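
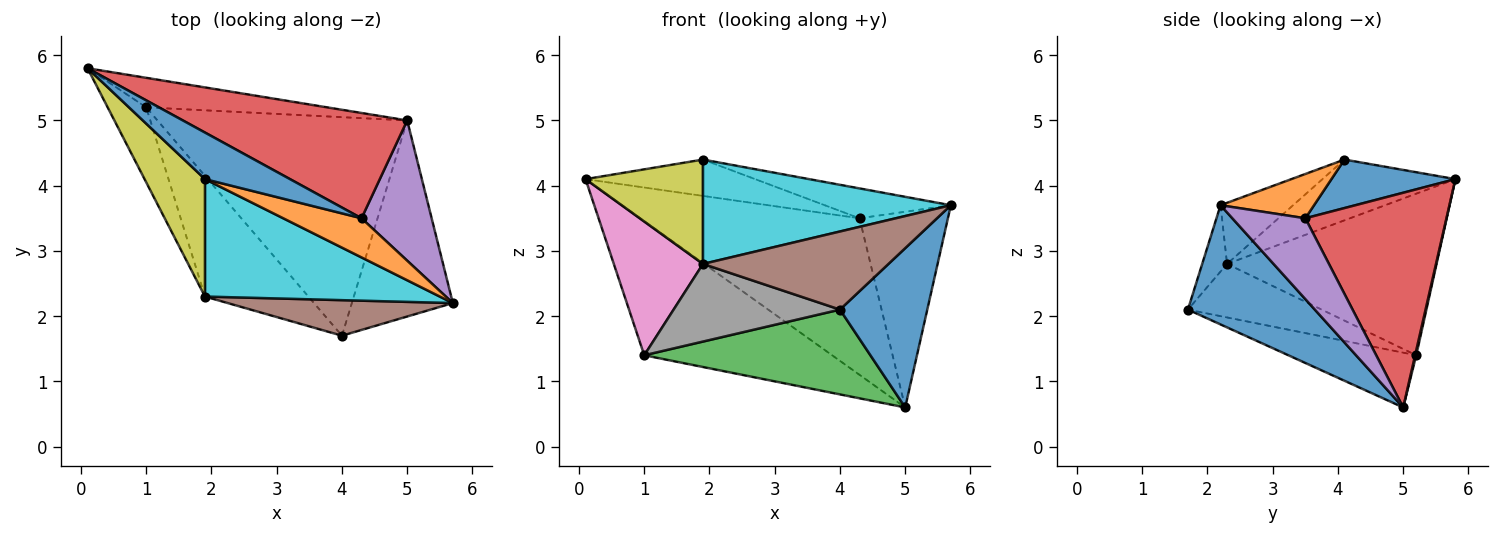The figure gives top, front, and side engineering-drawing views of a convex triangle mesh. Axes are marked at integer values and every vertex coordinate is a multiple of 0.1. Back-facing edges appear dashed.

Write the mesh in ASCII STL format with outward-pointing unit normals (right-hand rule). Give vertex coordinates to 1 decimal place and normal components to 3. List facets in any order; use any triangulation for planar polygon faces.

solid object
 facet normal 0.675 -0.465 -0.572
  outer loop
   vertex 4.0 1.7 2.1
   vertex 5.0 5.0 0.6
   vertex 5.7 2.2 3.7
  endloop
 endfacet
 facet normal 0.006 0.977 -0.215
  outer loop
   vertex 1.0 5.2 1.4
   vertex 0.1 5.8 4.1
   vertex 5.0 5.0 0.6
  endloop
 endfacet
 facet normal -0.200 -0.354 -0.913
  outer loop
   vertex 1.0 5.2 1.4
   vertex 5.0 5.0 0.6
   vertex 4.0 1.7 2.1
  endloop
 endfacet
 facet normal 0.471 0.732 0.492
  outer loop
   vertex 4.3 3.5 3.5
   vertex 5.0 5.0 0.6
   vertex 0.1 5.8 4.1
  endloop
 endfacet
 facet normal 0.557 0.675 0.484
  outer loop
   vertex 4.3 3.5 3.5
   vertex 5.7 2.2 3.7
   vertex 5.0 5.0 0.6
  endloop
 endfacet
 facet normal -0.121 -0.904 0.411
  outer loop
   vertex 1.9 2.3 2.8
   vertex 4.0 1.7 2.1
   vertex 5.7 2.2 3.7
  endloop
 endfacet
 facet normal -0.899 -0.382 -0.215
  outer loop
   vertex 1.9 2.3 2.8
   vertex 0.1 5.8 4.1
   vertex 1.0 5.2 1.4
  endloop
 endfacet
 facet normal -0.399 -0.496 -0.771
  outer loop
   vertex 1.9 2.3 2.8
   vertex 1.0 5.2 1.4
   vertex 4.0 1.7 2.1
  endloop
 endfacet
 facet normal -0.601 -0.531 0.597
  outer loop
   vertex 1.9 4.1 4.4
   vertex 0.1 5.8 4.1
   vertex 1.9 2.3 2.8
  endloop
 endfacet
 facet normal -0.191 -0.652 0.734
  outer loop
   vertex 1.9 4.1 4.4
   vertex 1.9 2.3 2.8
   vertex 5.7 2.2 3.7
  endloop
 endfacet
 facet normal 0.410 0.561 0.719
  outer loop
   vertex 1.9 4.1 4.4
   vertex 4.3 3.5 3.5
   vertex 0.1 5.8 4.1
  endloop
 endfacet
 facet normal 0.410 0.553 0.725
  outer loop
   vertex 1.9 4.1 4.4
   vertex 5.7 2.2 3.7
   vertex 4.3 3.5 3.5
  endloop
 endfacet
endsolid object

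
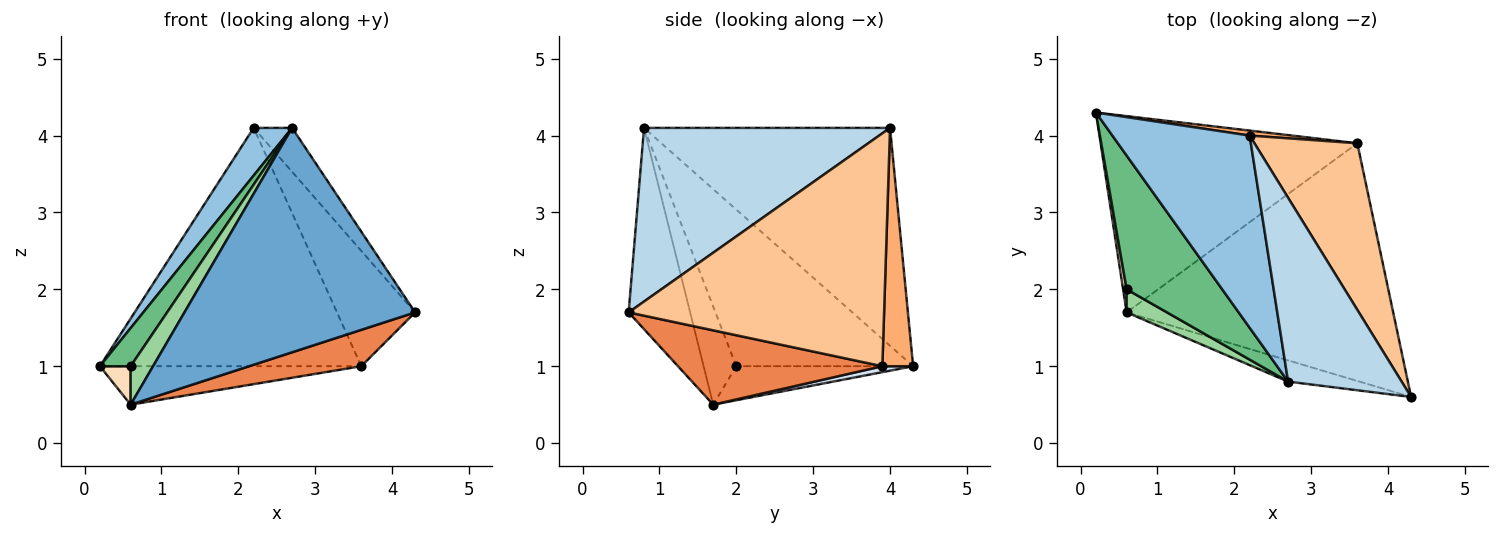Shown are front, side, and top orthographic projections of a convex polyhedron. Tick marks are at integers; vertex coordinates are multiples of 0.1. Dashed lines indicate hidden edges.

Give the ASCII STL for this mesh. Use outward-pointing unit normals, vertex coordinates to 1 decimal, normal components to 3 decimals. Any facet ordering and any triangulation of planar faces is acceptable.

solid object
 facet normal -0.257 -0.962 -0.091
  outer loop
   vertex 2.7 0.8 4.1
   vertex 0.6 1.7 0.5
   vertex 4.3 0.6 1.7
  endloop
 endfacet
 facet normal -0.839 -0.131 0.528
  outer loop
   vertex 2.2 4.0 4.1
   vertex 0.2 4.3 1.0
   vertex 2.7 0.8 4.1
  endloop
 endfacet
 facet normal 0.830 0.130 0.543
  outer loop
   vertex 2.2 4.0 4.1
   vertex 2.7 0.8 4.1
   vertex 4.3 0.6 1.7
  endloop
 endfacet
 facet normal 0.023 0.192 -0.981
  outer loop
   vertex 3.6 3.9 1.0
   vertex 0.6 1.7 0.5
   vertex 0.2 4.3 1.0
  endloop
 endfacet
 facet normal 0.266 -0.146 -0.953
  outer loop
   vertex 3.6 3.9 1.0
   vertex 4.3 0.6 1.7
   vertex 0.6 1.7 0.5
  endloop
 endfacet
 facet normal 0.117 0.993 0.021
  outer loop
   vertex 3.6 3.9 1.0
   vertex 0.2 4.3 1.0
   vertex 2.2 4.0 4.1
  endloop
 endfacet
 facet normal 0.881 0.269 0.389
  outer loop
   vertex 3.6 3.9 1.0
   vertex 2.2 4.0 4.1
   vertex 4.3 0.6 1.7
  endloop
 endfacet
 facet normal -0.980 -0.170 0.102
  outer loop
   vertex 0.6 2.0 1.0
   vertex 0.2 4.3 1.0
   vertex 0.6 1.7 0.5
  endloop
 endfacet
 facet normal -0.844 -0.147 0.515
  outer loop
   vertex 0.6 2.0 1.0
   vertex 2.7 0.8 4.1
   vertex 0.2 4.3 1.0
  endloop
 endfacet
 facet normal -0.781 -0.536 0.321
  outer loop
   vertex 0.6 2.0 1.0
   vertex 0.6 1.7 0.5
   vertex 2.7 0.8 4.1
  endloop
 endfacet
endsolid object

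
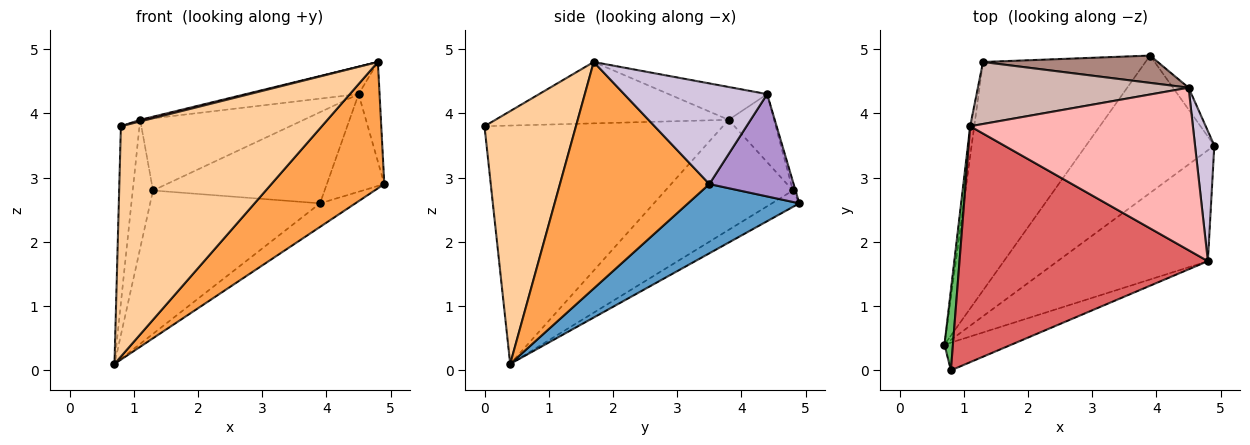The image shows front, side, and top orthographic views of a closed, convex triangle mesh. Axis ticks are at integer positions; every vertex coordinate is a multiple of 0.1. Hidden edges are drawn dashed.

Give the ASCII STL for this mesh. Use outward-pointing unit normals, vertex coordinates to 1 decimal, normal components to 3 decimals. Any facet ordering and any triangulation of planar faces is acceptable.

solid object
 facet normal 0.470 0.149 -0.870
  outer loop
   vertex 3.9 4.9 2.6
   vertex 4.9 3.5 2.9
   vertex 0.7 0.4 0.1
  endloop
 endfacet
 facet normal -0.085 0.530 -0.844
  outer loop
   vertex 1.3 4.8 2.8
   vertex 3.9 4.9 2.6
   vertex 0.7 0.4 0.1
  endloop
 endfacet
 facet normal 0.705 -0.533 -0.468
  outer loop
   vertex 4.8 1.7 4.8
   vertex 0.7 0.4 0.1
   vertex 4.9 3.5 2.9
  endloop
 endfacet
 facet normal 0.412 -0.905 -0.109
  outer loop
   vertex 4.8 1.7 4.8
   vertex 0.8 0.0 3.8
   vertex 0.7 0.4 0.1
  endloop
 endfacet
 facet normal -0.996 0.078 0.035
  outer loop
   vertex 1.1 3.8 3.9
   vertex 0.7 0.4 0.1
   vertex 0.8 0.0 3.8
  endloop
 endfacet
 facet normal -0.987 0.157 -0.037
  outer loop
   vertex 1.1 3.8 3.9
   vertex 1.3 4.8 2.8
   vertex 0.7 0.4 0.1
  endloop
 endfacet
 facet normal -0.240 -0.007 0.971
  outer loop
   vertex 1.1 3.8 3.9
   vertex 0.8 0.0 3.8
   vertex 4.8 1.7 4.8
  endloop
 endfacet
 facet normal -0.144 0.165 0.976
  outer loop
   vertex 4.5 4.4 4.3
   vertex 1.1 3.8 3.9
   vertex 4.8 1.7 4.8
  endloop
 endfacet
 facet normal 0.820 0.559 -0.125
  outer loop
   vertex 4.5 4.4 4.3
   vertex 4.9 3.5 2.9
   vertex 3.9 4.9 2.6
  endloop
 endfacet
 facet normal 0.972 0.142 0.186
  outer loop
   vertex 4.5 4.4 4.3
   vertex 4.8 1.7 4.8
   vertex 4.9 3.5 2.9
  endloop
 endfacet
 facet normal -0.015 0.958 0.287
  outer loop
   vertex 4.5 4.4 4.3
   vertex 3.9 4.9 2.6
   vertex 1.3 4.8 2.8
  endloop
 endfacet
 facet normal -0.206 0.742 0.637
  outer loop
   vertex 4.5 4.4 4.3
   vertex 1.3 4.8 2.8
   vertex 1.1 3.8 3.9
  endloop
 endfacet
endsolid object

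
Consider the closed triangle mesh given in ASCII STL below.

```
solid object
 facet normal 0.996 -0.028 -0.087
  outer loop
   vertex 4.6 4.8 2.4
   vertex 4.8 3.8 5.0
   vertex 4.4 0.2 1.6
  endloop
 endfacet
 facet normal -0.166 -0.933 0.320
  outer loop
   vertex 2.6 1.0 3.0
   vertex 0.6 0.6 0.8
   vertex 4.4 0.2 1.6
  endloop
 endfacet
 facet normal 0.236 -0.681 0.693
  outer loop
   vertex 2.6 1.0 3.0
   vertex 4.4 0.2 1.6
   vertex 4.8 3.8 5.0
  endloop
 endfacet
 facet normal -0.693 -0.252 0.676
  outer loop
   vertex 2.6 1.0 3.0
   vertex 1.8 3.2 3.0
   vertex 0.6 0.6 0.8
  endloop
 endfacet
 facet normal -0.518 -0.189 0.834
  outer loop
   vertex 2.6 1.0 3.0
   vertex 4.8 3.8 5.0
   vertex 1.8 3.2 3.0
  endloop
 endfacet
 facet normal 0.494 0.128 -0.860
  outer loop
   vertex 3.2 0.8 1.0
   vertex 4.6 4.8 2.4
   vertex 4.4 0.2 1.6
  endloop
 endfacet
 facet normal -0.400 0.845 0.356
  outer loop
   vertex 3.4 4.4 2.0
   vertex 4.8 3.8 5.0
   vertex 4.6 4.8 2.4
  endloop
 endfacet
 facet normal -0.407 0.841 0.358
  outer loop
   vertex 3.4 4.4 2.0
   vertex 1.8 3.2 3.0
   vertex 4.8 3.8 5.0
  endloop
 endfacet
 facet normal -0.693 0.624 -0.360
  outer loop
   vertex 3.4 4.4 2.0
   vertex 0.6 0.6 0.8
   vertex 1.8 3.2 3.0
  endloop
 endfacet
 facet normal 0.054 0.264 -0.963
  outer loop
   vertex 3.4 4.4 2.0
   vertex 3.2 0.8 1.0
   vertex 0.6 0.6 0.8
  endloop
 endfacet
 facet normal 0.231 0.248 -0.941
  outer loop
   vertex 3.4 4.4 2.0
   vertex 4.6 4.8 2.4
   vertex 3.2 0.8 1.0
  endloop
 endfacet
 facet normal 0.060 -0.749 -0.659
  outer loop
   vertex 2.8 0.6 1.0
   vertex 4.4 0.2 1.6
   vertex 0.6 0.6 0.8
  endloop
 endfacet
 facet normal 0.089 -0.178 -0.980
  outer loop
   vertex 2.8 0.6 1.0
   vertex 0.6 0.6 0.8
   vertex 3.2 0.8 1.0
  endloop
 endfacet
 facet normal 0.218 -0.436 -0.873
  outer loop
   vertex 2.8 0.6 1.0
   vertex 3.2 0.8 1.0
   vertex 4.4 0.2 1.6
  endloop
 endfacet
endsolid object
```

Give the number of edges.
21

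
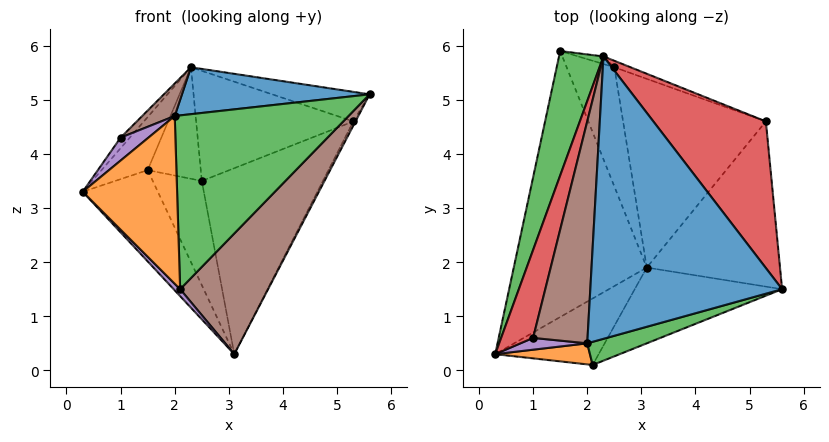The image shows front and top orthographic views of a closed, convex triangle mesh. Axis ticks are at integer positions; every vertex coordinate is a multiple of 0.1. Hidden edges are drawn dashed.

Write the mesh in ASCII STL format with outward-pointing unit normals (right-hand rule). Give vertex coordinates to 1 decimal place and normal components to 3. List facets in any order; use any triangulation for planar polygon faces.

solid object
 facet normal -0.768 0.208 -0.606
  outer loop
   vertex 3.1 1.9 0.3
   vertex 0.3 0.3 3.3
   vertex 1.5 5.9 3.7
  endloop
 endfacet
 facet normal 0.887 0.011 -0.461
  outer loop
   vertex 5.3 4.6 4.6
   vertex 5.6 1.5 5.1
   vertex 3.1 1.9 0.3
  endloop
 endfacet
 facet normal -0.906 0.166 0.390
  outer loop
   vertex 2.3 5.8 5.6
   vertex 1.5 5.9 3.7
   vertex 0.3 0.3 3.3
  endloop
 endfacet
 facet normal 0.376 0.183 0.908
  outer loop
   vertex 2.3 5.8 5.6
   vertex 5.6 1.5 5.1
   vertex 5.3 4.6 4.6
  endloop
 endfacet
 facet normal -0.709 -0.073 -0.701
  outer loop
   vertex 2.1 0.1 1.5
   vertex 0.3 0.3 3.3
   vertex 3.1 1.9 0.3
  endloop
 endfacet
 facet normal 0.663 -0.634 -0.398
  outer loop
   vertex 2.1 0.1 1.5
   vertex 3.1 1.9 0.3
   vertex 5.6 1.5 5.1
  endloop
 endfacet
 facet normal 0.047 0.658 -0.752
  outer loop
   vertex 2.5 5.6 3.5
   vertex 3.1 1.9 0.3
   vertex 1.5 5.9 3.7
  endloop
 endfacet
 facet normal 0.469 0.620 -0.629
  outer loop
   vertex 2.5 5.6 3.5
   vertex 5.3 4.6 4.6
   vertex 3.1 1.9 0.3
  endloop
 endfacet
 facet normal 0.275 0.959 -0.065
  outer loop
   vertex 2.5 5.6 3.5
   vertex 1.5 5.9 3.7
   vertex 2.3 5.8 5.6
  endloop
 endfacet
 facet normal 0.355 0.933 -0.055
  outer loop
   vertex 2.5 5.6 3.5
   vertex 2.3 5.8 5.6
   vertex 5.3 4.6 4.6
  endloop
 endfacet
 facet normal -0.064 -0.164 0.984
  outer loop
   vertex 2.0 0.5 4.7
   vertex 5.6 1.5 5.1
   vertex 2.3 5.8 5.6
  endloop
 endfacet
 facet normal 0.014 -0.992 0.124
  outer loop
   vertex 2.0 0.5 4.7
   vertex 0.3 0.3 3.3
   vertex 2.1 0.1 1.5
  endloop
 endfacet
 facet normal 0.252 -0.959 0.128
  outer loop
   vertex 2.0 0.5 4.7
   vertex 2.1 0.1 1.5
   vertex 5.6 1.5 5.1
  endloop
 endfacet
 facet normal -0.827 0.067 0.559
  outer loop
   vertex 1.0 0.6 4.3
   vertex 2.3 5.8 5.6
   vertex 0.3 0.3 3.3
  endloop
 endfacet
 facet normal -0.262 -0.858 0.441
  outer loop
   vertex 1.0 0.6 4.3
   vertex 0.3 0.3 3.3
   vertex 2.0 0.5 4.7
  endloop
 endfacet
 facet normal -0.380 -0.134 0.915
  outer loop
   vertex 1.0 0.6 4.3
   vertex 2.0 0.5 4.7
   vertex 2.3 5.8 5.6
  endloop
 endfacet
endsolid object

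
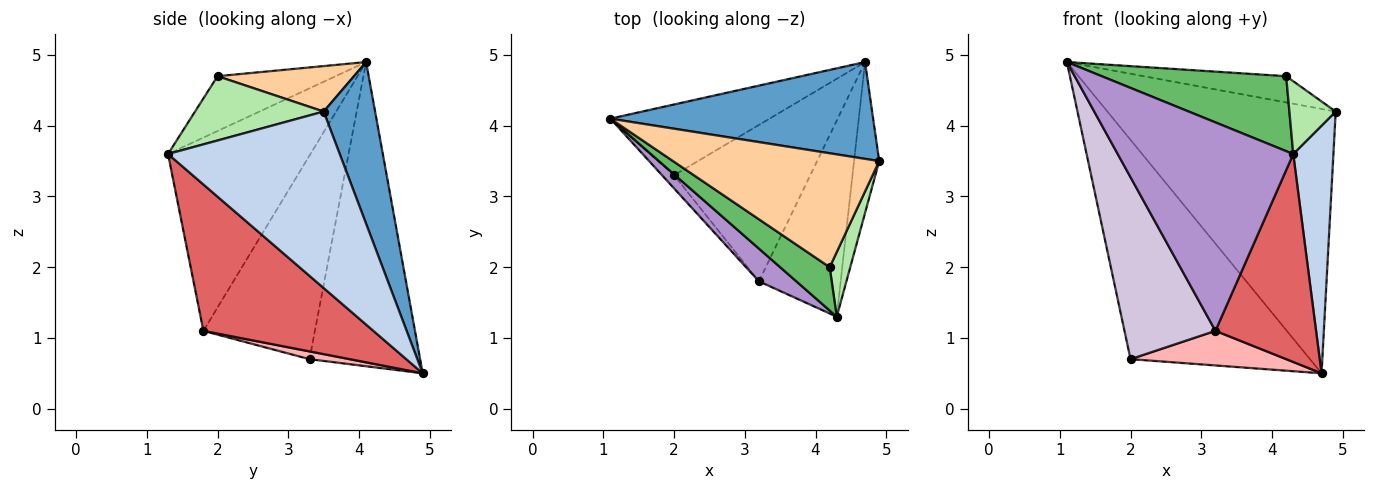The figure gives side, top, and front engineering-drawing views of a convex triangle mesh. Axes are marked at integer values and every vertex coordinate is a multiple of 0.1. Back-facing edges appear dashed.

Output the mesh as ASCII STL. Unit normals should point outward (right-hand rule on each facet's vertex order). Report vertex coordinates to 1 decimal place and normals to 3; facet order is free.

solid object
 facet normal 0.207 0.919 0.336
  outer loop
   vertex 4.7 4.9 0.5
   vertex 1.1 4.1 4.9
   vertex 4.9 3.5 4.2
  endloop
 endfacet
 facet normal 0.964 -0.226 -0.137
  outer loop
   vertex 4.7 4.9 0.5
   vertex 4.9 3.5 4.2
   vertex 4.3 1.3 3.6
  endloop
 endfacet
 facet normal -0.506 0.821 -0.265
  outer loop
   vertex 2.0 3.3 0.7
   vertex 1.1 4.1 4.9
   vertex 4.7 4.9 0.5
  endloop
 endfacet
 facet normal 0.210 0.219 0.953
  outer loop
   vertex 4.2 2.0 4.7
   vertex 4.9 3.5 4.2
   vertex 1.1 4.1 4.9
  endloop
 endfacet
 facet normal -0.485 -0.757 0.438
  outer loop
   vertex 4.2 2.0 4.7
   vertex 1.1 4.1 4.9
   vertex 4.3 1.3 3.6
  endloop
 endfacet
 facet normal 0.901 -0.324 0.288
  outer loop
   vertex 4.2 2.0 4.7
   vertex 4.3 1.3 3.6
   vertex 4.9 3.5 4.2
  endloop
 endfacet
 facet normal 0.776 -0.459 -0.433
  outer loop
   vertex 3.2 1.8 1.1
   vertex 4.7 4.9 0.5
   vertex 4.3 1.3 3.6
  endloop
 endfacet
 facet normal 0.056 -0.216 -0.975
  outer loop
   vertex 3.2 1.8 1.1
   vertex 2.0 3.3 0.7
   vertex 4.7 4.9 0.5
  endloop
 endfacet
 facet normal -0.625 -0.771 0.121
  outer loop
   vertex 3.2 1.8 1.1
   vertex 4.3 1.3 3.6
   vertex 1.1 4.1 4.9
  endloop
 endfacet
 facet normal -0.774 -0.631 -0.046
  outer loop
   vertex 3.2 1.8 1.1
   vertex 1.1 4.1 4.9
   vertex 2.0 3.3 0.7
  endloop
 endfacet
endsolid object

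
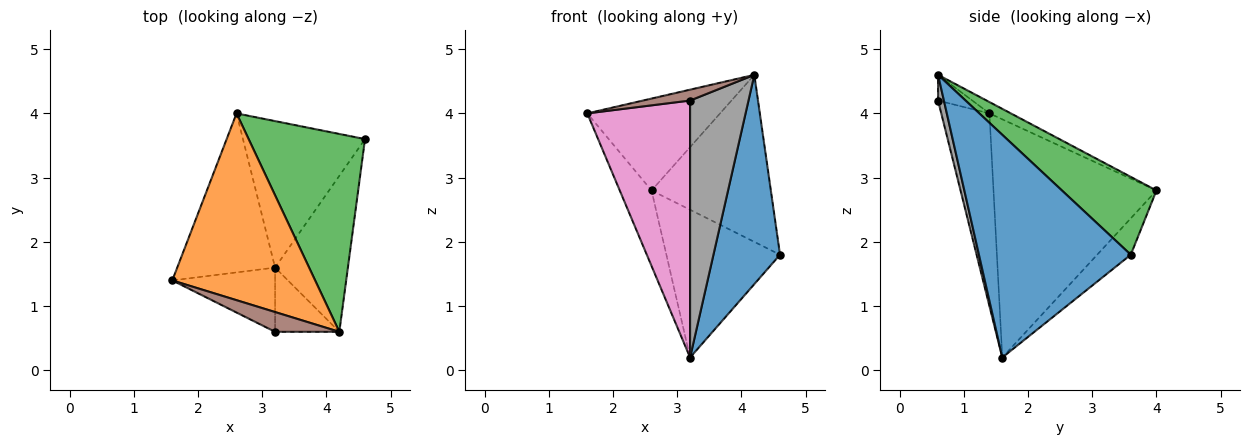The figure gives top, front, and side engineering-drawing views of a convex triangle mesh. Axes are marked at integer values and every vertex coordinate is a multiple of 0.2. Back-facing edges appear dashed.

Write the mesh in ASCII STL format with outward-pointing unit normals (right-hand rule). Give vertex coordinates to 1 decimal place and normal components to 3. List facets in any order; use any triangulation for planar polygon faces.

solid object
 facet normal 0.877 -0.385 -0.287
  outer loop
   vertex 3.2 1.6 0.2
   vertex 4.6 3.6 1.8
   vertex 4.2 0.6 4.6
  endloop
 endfacet
 facet normal -0.071 0.440 0.895
  outer loop
   vertex 2.6 4.0 2.8
   vertex 1.6 1.4 4.0
   vertex 4.2 0.6 4.6
  endloop
 endfacet
 facet normal 0.455 0.574 0.680
  outer loop
   vertex 2.6 4.0 2.8
   vertex 4.2 0.6 4.6
   vertex 4.6 3.6 1.8
  endloop
 endfacet
 facet normal -0.910 0.178 -0.374
  outer loop
   vertex 2.6 4.0 2.8
   vertex 3.2 1.6 0.2
   vertex 1.6 1.4 4.0
  endloop
 endfacet
 facet normal -0.205 0.695 -0.689
  outer loop
   vertex 2.6 4.0 2.8
   vertex 4.6 3.6 1.8
   vertex 3.2 1.6 0.2
  endloop
 endfacet
 facet normal -0.331 -0.455 0.827
  outer loop
   vertex 3.2 0.6 4.2
   vertex 4.2 0.6 4.6
   vertex 1.6 1.4 4.0
  endloop
 endfacet
 facet normal -0.414 -0.883 -0.221
  outer loop
   vertex 3.2 0.6 4.2
   vertex 1.6 1.4 4.0
   vertex 3.2 1.6 0.2
  endloop
 endfacet
 facet normal 0.097 -0.966 -0.241
  outer loop
   vertex 3.2 0.6 4.2
   vertex 3.2 1.6 0.2
   vertex 4.2 0.6 4.6
  endloop
 endfacet
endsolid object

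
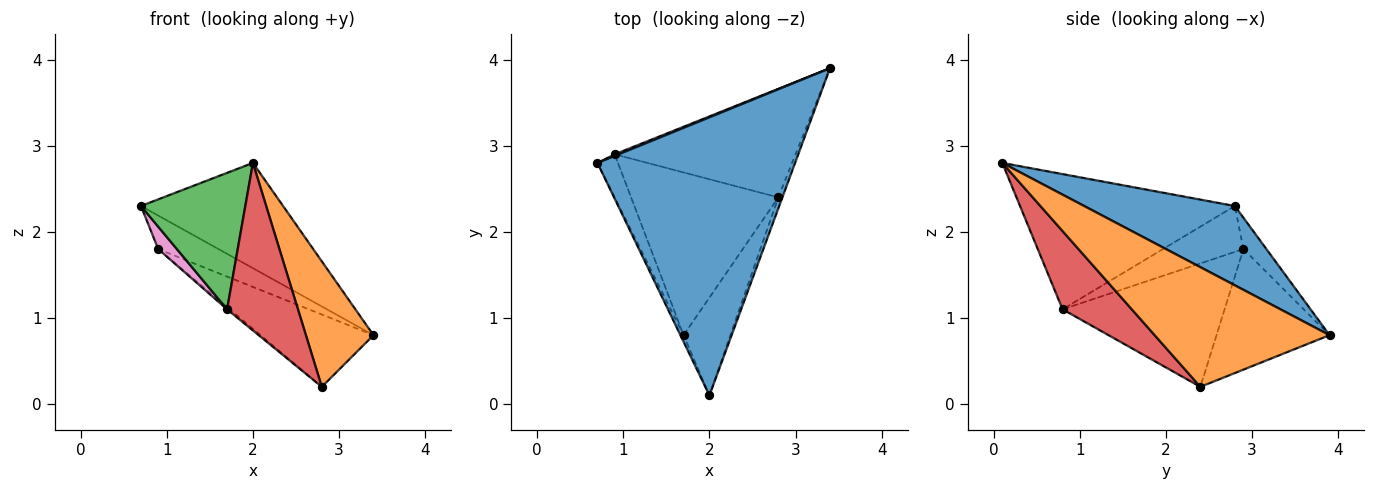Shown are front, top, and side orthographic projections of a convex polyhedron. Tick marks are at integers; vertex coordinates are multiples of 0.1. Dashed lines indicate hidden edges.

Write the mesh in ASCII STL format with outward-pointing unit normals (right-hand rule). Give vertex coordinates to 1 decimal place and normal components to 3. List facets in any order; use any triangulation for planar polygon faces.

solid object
 facet normal 0.351 0.331 0.876
  outer loop
   vertex 2.0 0.1 2.8
   vertex 3.4 3.9 0.8
   vertex 0.7 2.8 2.3
  endloop
 endfacet
 facet normal 0.932 -0.360 -0.032
  outer loop
   vertex 2.8 2.4 0.2
   vertex 3.4 3.9 0.8
   vertex 2.0 0.1 2.8
  endloop
 endfacet
 facet normal -0.899 -0.437 -0.021
  outer loop
   vertex 1.7 0.8 1.1
   vertex 2.0 0.1 2.8
   vertex 0.7 2.8 2.3
  endloop
 endfacet
 facet normal 0.645 -0.660 -0.386
  outer loop
   vertex 1.7 0.8 1.1
   vertex 2.8 2.4 0.2
   vertex 2.0 0.1 2.8
  endloop
 endfacet
 facet normal -0.356 0.934 0.044
  outer loop
   vertex 0.9 2.9 1.8
   vertex 0.7 2.8 2.3
   vertex 3.4 3.9 0.8
  endloop
 endfacet
 facet normal -0.485 0.485 -0.728
  outer loop
   vertex 0.9 2.9 1.8
   vertex 3.4 3.9 0.8
   vertex 2.8 2.4 0.2
  endloop
 endfacet
 facet normal -0.893 -0.207 -0.399
  outer loop
   vertex 0.9 2.9 1.8
   vertex 1.7 0.8 1.1
   vertex 0.7 2.8 2.3
  endloop
 endfacet
 facet normal -0.642 0.011 -0.766
  outer loop
   vertex 0.9 2.9 1.8
   vertex 2.8 2.4 0.2
   vertex 1.7 0.8 1.1
  endloop
 endfacet
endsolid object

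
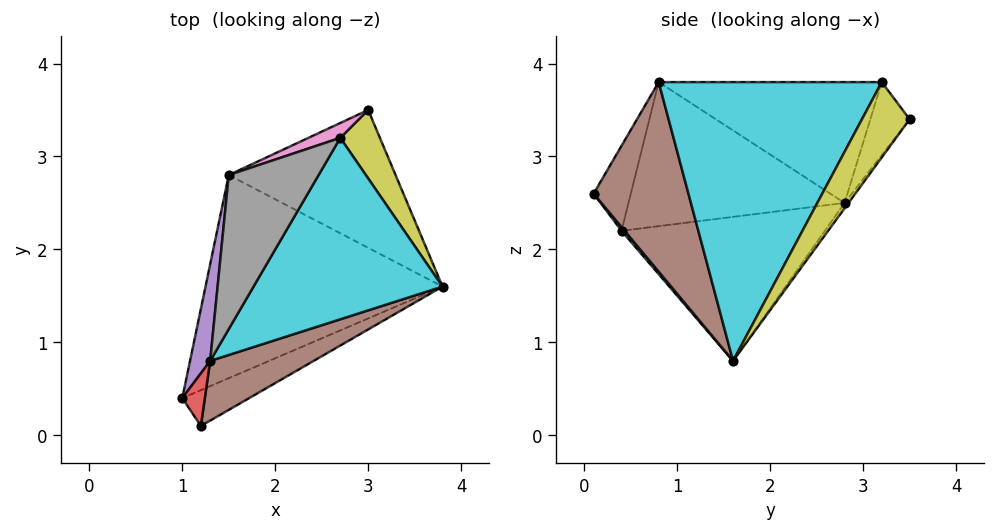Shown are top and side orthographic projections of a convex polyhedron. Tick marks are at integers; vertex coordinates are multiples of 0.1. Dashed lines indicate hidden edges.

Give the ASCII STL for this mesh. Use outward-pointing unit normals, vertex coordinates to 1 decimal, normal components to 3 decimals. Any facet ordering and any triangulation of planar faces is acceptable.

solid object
 facet normal 0.034 -0.791 -0.610
  outer loop
   vertex 1.2 0.1 2.6
   vertex 1.0 0.4 2.2
   vertex 3.8 1.6 0.8
  endloop
 endfacet
 facet normal -0.508 0.210 -0.835
  outer loop
   vertex 1.5 2.8 2.5
   vertex 3.8 1.6 0.8
   vertex 1.0 0.4 2.2
  endloop
 endfacet
 facet normal -0.019 0.804 -0.594
  outer loop
   vertex 1.5 2.8 2.5
   vertex 3.0 3.5 3.4
   vertex 3.8 1.6 0.8
  endloop
 endfacet
 facet normal -0.925 -0.289 0.246
  outer loop
   vertex 1.3 0.8 3.8
   vertex 1.0 0.4 2.2
   vertex 1.2 0.1 2.6
  endloop
 endfacet
 facet normal -0.973 0.186 0.136
  outer loop
   vertex 1.3 0.8 3.8
   vertex 1.5 2.8 2.5
   vertex 1.0 0.4 2.2
  endloop
 endfacet
 facet normal 0.637 -0.687 0.348
  outer loop
   vertex 1.3 0.8 3.8
   vertex 1.2 0.1 2.6
   vertex 3.8 1.6 0.8
  endloop
 endfacet
 facet normal -0.520 0.823 0.227
  outer loop
   vertex 2.7 3.2 3.8
   vertex 3.0 3.5 3.4
   vertex 1.5 2.8 2.5
  endloop
 endfacet
 facet normal -0.727 0.424 0.540
  outer loop
   vertex 2.7 3.2 3.8
   vertex 1.5 2.8 2.5
   vertex 1.3 0.8 3.8
  endloop
 endfacet
 facet normal 0.856 -0.256 0.450
  outer loop
   vertex 2.7 3.2 3.8
   vertex 3.8 1.6 0.8
   vertex 3.0 3.5 3.4
  endloop
 endfacet
 facet normal 0.745 -0.435 0.505
  outer loop
   vertex 2.7 3.2 3.8
   vertex 1.3 0.8 3.8
   vertex 3.8 1.6 0.8
  endloop
 endfacet
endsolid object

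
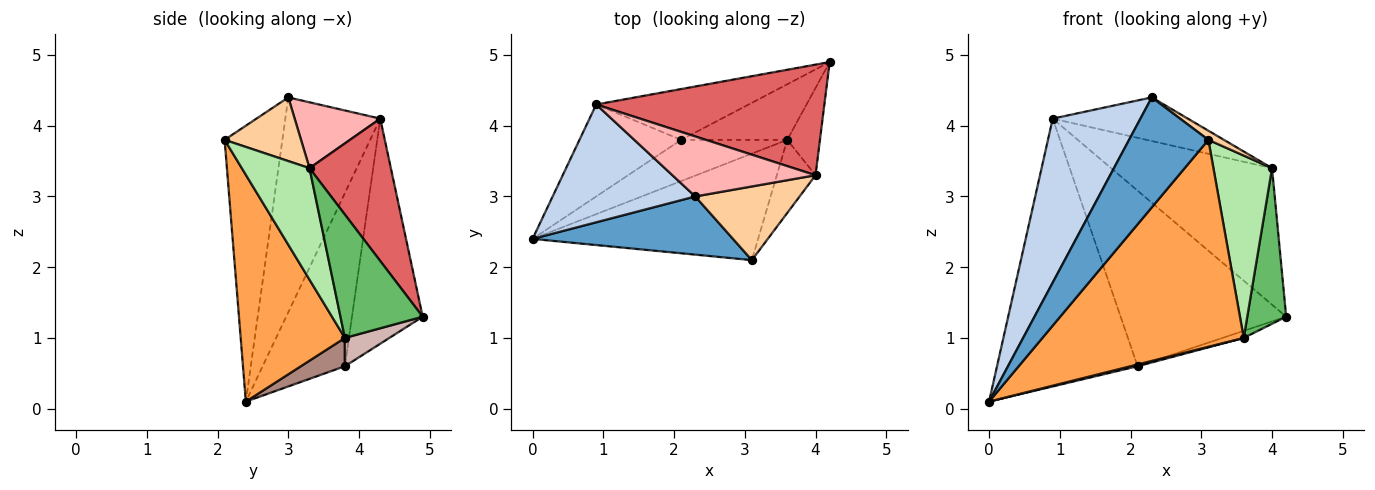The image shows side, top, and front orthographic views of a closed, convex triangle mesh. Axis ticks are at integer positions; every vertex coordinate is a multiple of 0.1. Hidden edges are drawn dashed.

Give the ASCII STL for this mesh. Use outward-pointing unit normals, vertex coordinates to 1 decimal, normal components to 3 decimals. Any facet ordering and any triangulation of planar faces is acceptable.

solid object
 facet normal -0.541 -0.743 0.393
  outer loop
   vertex 2.3 3.0 4.4
   vertex 0.0 2.4 0.1
   vertex 3.1 2.1 3.8
  endloop
 endfacet
 facet normal -0.660 -0.610 0.438
  outer loop
   vertex 0.9 4.3 4.1
   vertex 0.0 2.4 0.1
   vertex 2.3 3.0 4.4
  endloop
 endfacet
 facet normal 0.418 -0.808 -0.416
  outer loop
   vertex 3.6 3.8 1.0
   vertex 3.1 2.1 3.8
   vertex 0.0 2.4 0.1
  endloop
 endfacet
 facet normal 0.518 -0.106 0.849
  outer loop
   vertex 4.0 3.3 3.4
   vertex 2.3 3.0 4.4
   vertex 3.1 2.1 3.8
  endloop
 endfacet
 facet normal 0.879 -0.416 -0.233
  outer loop
   vertex 4.0 3.3 3.4
   vertex 3.6 3.8 1.0
   vertex 4.2 4.9 1.3
  endloop
 endfacet
 facet normal 0.731 -0.633 -0.254
  outer loop
   vertex 4.0 3.3 3.4
   vertex 3.1 2.1 3.8
   vertex 3.6 3.8 1.0
  endloop
 endfacet
 facet normal 0.366 0.723 0.586
  outer loop
   vertex 4.0 3.3 3.4
   vertex 4.2 4.9 1.3
   vertex 0.9 4.3 4.1
  endloop
 endfacet
 facet normal 0.349 0.551 0.758
  outer loop
   vertex 4.0 3.3 3.4
   vertex 0.9 4.3 4.1
   vertex 2.3 3.0 4.4
  endloop
 endfacet
 facet normal -0.484 0.828 -0.284
  outer loop
   vertex 2.1 3.8 0.6
   vertex 0.0 2.4 0.1
   vertex 0.9 4.3 4.1
  endloop
 endfacet
 facet normal -0.380 0.889 -0.257
  outer loop
   vertex 2.1 3.8 0.6
   vertex 0.9 4.3 4.1
   vertex 4.2 4.9 1.3
  endloop
 endfacet
 facet normal 0.257 -0.041 -0.965
  outer loop
   vertex 2.1 3.8 0.6
   vertex 3.6 3.8 1.0
   vertex 0.0 2.4 0.1
  endloop
 endfacet
 facet normal 0.256 0.122 -0.959
  outer loop
   vertex 2.1 3.8 0.6
   vertex 4.2 4.9 1.3
   vertex 3.6 3.8 1.0
  endloop
 endfacet
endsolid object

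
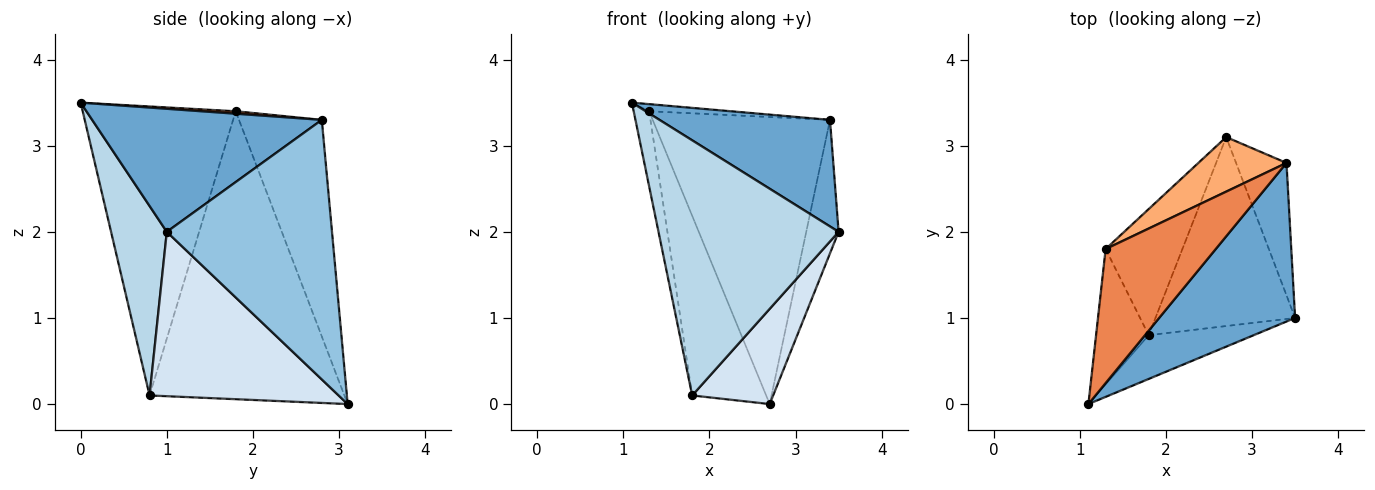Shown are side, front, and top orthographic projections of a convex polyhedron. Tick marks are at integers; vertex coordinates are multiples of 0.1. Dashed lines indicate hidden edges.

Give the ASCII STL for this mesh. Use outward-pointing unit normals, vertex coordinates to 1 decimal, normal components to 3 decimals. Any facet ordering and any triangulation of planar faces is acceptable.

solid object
 facet normal 0.601 -0.446 0.664
  outer loop
   vertex 3.4 2.8 3.3
   vertex 1.1 0.0 3.5
   vertex 3.5 1.0 2.0
  endloop
 endfacet
 facet normal 0.964 0.189 -0.187
  outer loop
   vertex 3.4 2.8 3.3
   vertex 3.5 1.0 2.0
   vertex 2.7 3.1 0.0
  endloop
 endfacet
 facet normal 0.292 -0.943 -0.162
  outer loop
   vertex 1.8 0.8 0.1
   vertex 3.5 1.0 2.0
   vertex 1.1 0.0 3.5
  endloop
 endfacet
 facet normal 0.724 -0.310 -0.616
  outer loop
   vertex 1.8 0.8 0.1
   vertex 2.7 3.1 0.0
   vertex 3.5 1.0 2.0
  endloop
 endfacet
 facet normal 0.022 0.053 0.998
  outer loop
   vertex 1.3 1.8 3.4
   vertex 1.1 0.0 3.5
   vertex 3.4 2.8 3.3
  endloop
 endfacet
 facet normal -0.417 0.893 0.170
  outer loop
   vertex 1.3 1.8 3.4
   vertex 3.4 2.8 3.3
   vertex 2.7 3.1 0.0
  endloop
 endfacet
 facet normal -0.979 0.099 -0.178
  outer loop
   vertex 1.3 1.8 3.4
   vertex 1.8 0.8 0.1
   vertex 1.1 0.0 3.5
  endloop
 endfacet
 facet normal -0.907 0.344 -0.242
  outer loop
   vertex 1.3 1.8 3.4
   vertex 2.7 3.1 0.0
   vertex 1.8 0.8 0.1
  endloop
 endfacet
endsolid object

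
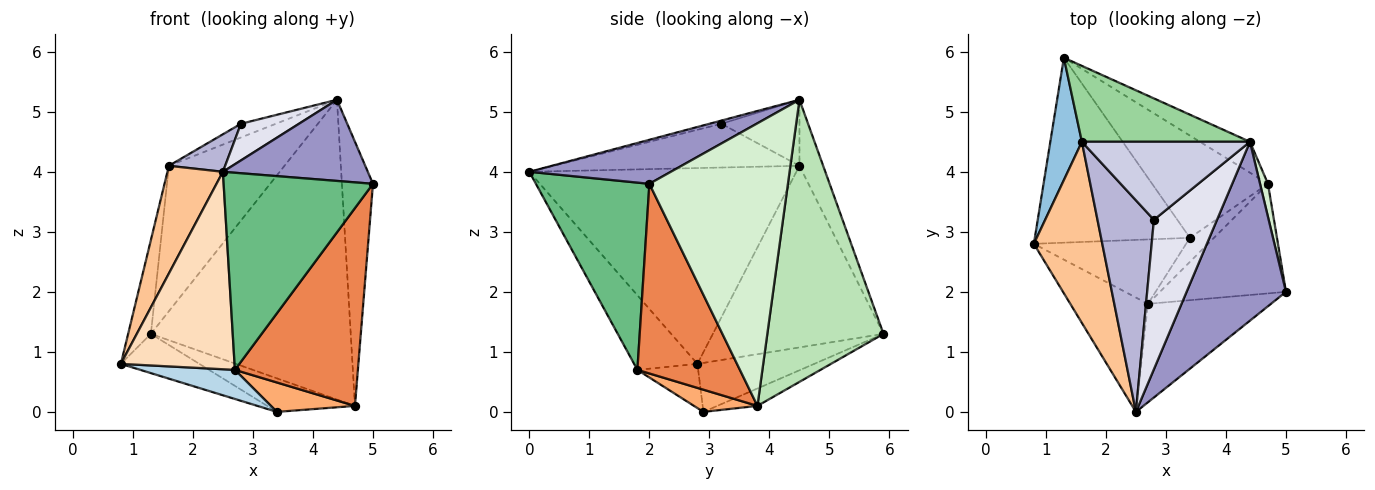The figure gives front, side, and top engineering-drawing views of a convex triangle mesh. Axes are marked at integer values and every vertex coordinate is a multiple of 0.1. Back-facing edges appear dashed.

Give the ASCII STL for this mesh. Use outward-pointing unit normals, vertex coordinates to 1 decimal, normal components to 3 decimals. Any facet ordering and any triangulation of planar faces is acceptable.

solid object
 facet normal -0.295 0.198 -0.935
  outer loop
   vertex 3.4 2.9 0.0
   vertex 0.8 2.8 0.8
   vertex 1.3 5.9 1.3
  endloop
 endfacet
 facet normal -0.977 0.130 0.170
  outer loop
   vertex 1.6 4.5 4.1
   vertex 1.3 5.9 1.3
   vertex 0.8 2.8 0.8
  endloop
 endfacet
 facet normal -0.256 -0.398 -0.881
  outer loop
   vertex 2.7 1.8 0.7
   vertex 0.8 2.8 0.8
   vertex 3.4 2.9 0.0
  endloop
 endfacet
 facet normal -0.141 0.309 -0.941
  outer loop
   vertex 4.7 3.8 0.1
   vertex 3.4 2.9 0.0
   vertex 1.3 5.9 1.3
  endloop
 endfacet
 facet normal 0.589 -0.707 -0.392
  outer loop
   vertex 4.7 3.8 0.1
   vertex 5.0 2.0 3.8
   vertex 2.7 1.8 0.7
  endloop
 endfacet
 facet normal 0.505 -0.669 -0.546
  outer loop
   vertex 4.7 3.8 0.1
   vertex 2.7 1.8 0.7
   vertex 3.4 2.9 0.0
  endloop
 endfacet
 facet normal -0.926 -0.192 0.324
  outer loop
   vertex 2.5 0.0 4.0
   vertex 1.6 4.5 4.1
   vertex 0.8 2.8 0.8
  endloop
 endfacet
 facet normal -0.434 -0.780 -0.452
  outer loop
   vertex 2.5 0.0 4.0
   vertex 0.8 2.8 0.8
   vertex 2.7 1.8 0.7
  endloop
 endfacet
 facet normal 0.562 -0.740 -0.369
  outer loop
   vertex 2.5 0.0 4.0
   vertex 2.7 1.8 0.7
   vertex 5.0 2.0 3.8
  endloop
 endfacet
 facet normal -0.179 0.872 0.455
  outer loop
   vertex 4.4 4.5 5.2
   vertex 1.3 5.9 1.3
   vertex 1.6 4.5 4.1
  endloop
 endfacet
 facet normal 0.501 0.861 -0.089
  outer loop
   vertex 4.4 4.5 5.2
   vertex 4.7 3.8 0.1
   vertex 1.3 5.9 1.3
  endloop
 endfacet
 facet normal 0.975 0.219 0.027
  outer loop
   vertex 4.4 4.5 5.2
   vertex 5.0 2.0 3.8
   vertex 4.7 3.8 0.1
  endloop
 endfacet
 facet normal 0.374 -0.383 0.845
  outer loop
   vertex 4.4 4.5 5.2
   vertex 2.5 0.0 4.0
   vertex 5.0 2.0 3.8
  endloop
 endfacet
 facet normal -0.607 -0.139 0.783
  outer loop
   vertex 2.8 3.2 4.8
   vertex 1.6 4.5 4.1
   vertex 2.5 0.0 4.0
  endloop
 endfacet
 facet normal -0.361 0.162 0.919
  outer loop
   vertex 2.8 3.2 4.8
   vertex 4.4 4.5 5.2
   vertex 1.6 4.5 4.1
  endloop
 endfacet
 facet normal -0.049 -0.238 0.970
  outer loop
   vertex 2.8 3.2 4.8
   vertex 2.5 0.0 4.0
   vertex 4.4 4.5 5.2
  endloop
 endfacet
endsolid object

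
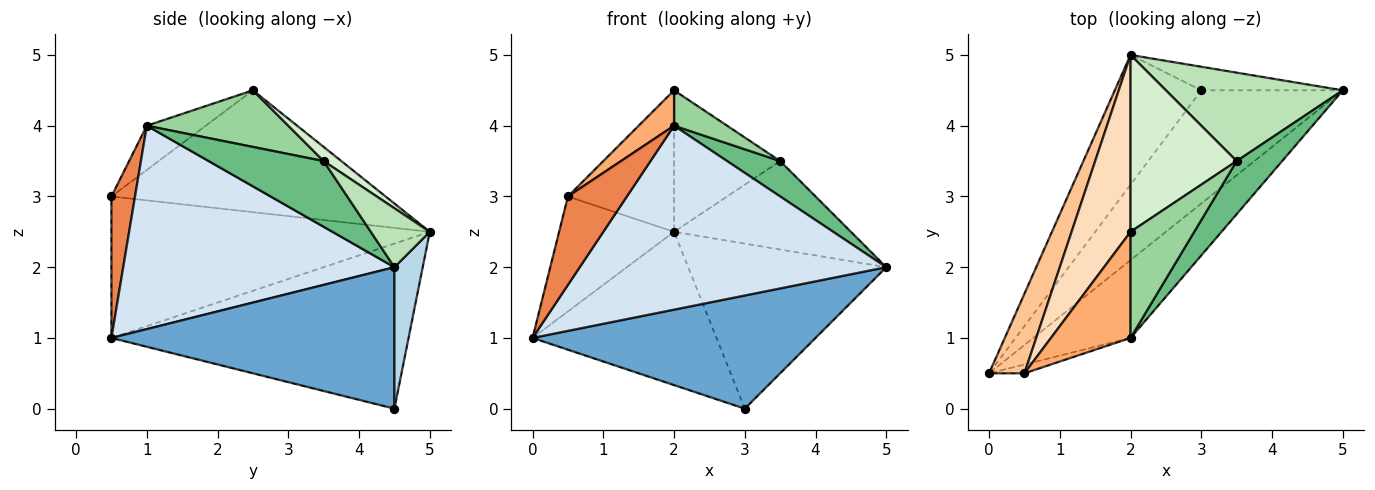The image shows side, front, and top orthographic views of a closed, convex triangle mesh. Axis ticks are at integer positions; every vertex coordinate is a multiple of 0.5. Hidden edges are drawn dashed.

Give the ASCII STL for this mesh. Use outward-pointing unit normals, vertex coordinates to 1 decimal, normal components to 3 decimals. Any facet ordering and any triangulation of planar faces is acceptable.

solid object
 facet normal 0.577 -0.577 -0.577
  outer loop
   vertex 3.0 4.5 0.0
   vertex 5.0 4.5 2.0
   vertex 0.0 0.5 1.0
  endloop
 endfacet
 facet normal -0.777 0.481 -0.407
  outer loop
   vertex 3.0 4.5 0.0
   vertex 0.0 0.5 1.0
   vertex 2.0 5.0 2.5
  endloop
 endfacet
 facet normal 0.140 0.980 -0.140
  outer loop
   vertex 3.0 4.5 0.0
   vertex 2.0 5.0 2.5
   vertex 5.0 4.5 2.0
  endloop
 endfacet
 facet normal 0.632 -0.714 -0.302
  outer loop
   vertex 2.0 1.0 4.0
   vertex 0.0 0.5 1.0
   vertex 5.0 4.5 2.0
  endloop
 endfacet
 facet normal 0.370 -0.925 -0.092
  outer loop
   vertex 0.5 0.5 3.0
   vertex 0.0 0.5 1.0
   vertex 2.0 1.0 4.0
  endloop
 endfacet
 facet normal -0.466 -0.280 0.839
  outer loop
   vertex 0.5 0.5 3.0
   vertex 2.0 1.0 4.0
   vertex 2.0 2.5 4.5
  endloop
 endfacet
 facet normal -0.916 0.331 0.229
  outer loop
   vertex 0.5 0.5 3.0
   vertex 2.0 5.0 2.5
   vertex 0.0 0.5 1.0
  endloop
 endfacet
 facet normal -0.850 0.329 0.411
  outer loop
   vertex 0.5 0.5 3.0
   vertex 2.0 2.5 4.5
   vertex 2.0 5.0 2.5
  endloop
 endfacet
 facet normal 0.769 -0.355 0.532
  outer loop
   vertex 3.5 3.5 3.5
   vertex 2.0 1.0 4.0
   vertex 5.0 4.5 2.0
  endloop
 endfacet
 facet normal 0.645 -0.242 0.725
  outer loop
   vertex 3.5 3.5 3.5
   vertex 2.0 2.5 4.5
   vertex 2.0 1.0 4.0
  endloop
 endfacet
 facet normal 0.229 0.688 0.688
  outer loop
   vertex 3.5 3.5 3.5
   vertex 5.0 4.5 2.0
   vertex 2.0 5.0 2.5
  endloop
 endfacet
 facet normal 0.104 0.621 0.777
  outer loop
   vertex 3.5 3.5 3.5
   vertex 2.0 5.0 2.5
   vertex 2.0 2.5 4.5
  endloop
 endfacet
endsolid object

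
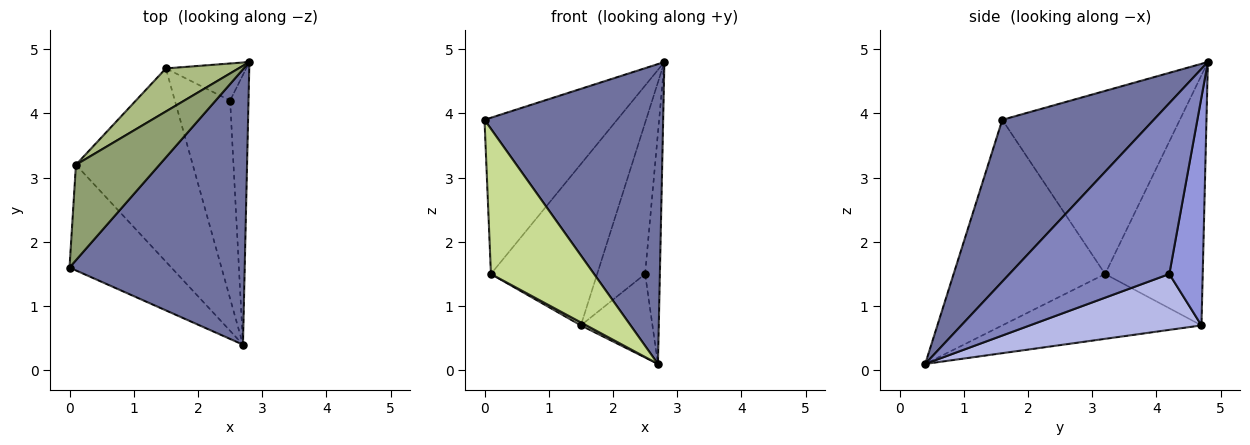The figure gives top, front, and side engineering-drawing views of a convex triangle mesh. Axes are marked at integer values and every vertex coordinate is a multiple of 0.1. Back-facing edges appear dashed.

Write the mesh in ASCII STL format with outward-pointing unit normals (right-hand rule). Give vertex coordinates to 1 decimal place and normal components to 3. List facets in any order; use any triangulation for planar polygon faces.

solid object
 facet normal 0.530 -0.625 0.574
  outer loop
   vertex 2.7 0.4 0.1
   vertex 2.8 4.8 4.8
   vertex 0.0 1.6 3.9
  endloop
 endfacet
 facet normal 0.990 0.091 -0.107
  outer loop
   vertex 2.5 4.2 1.5
   vertex 2.8 4.8 4.8
   vertex 2.7 0.4 0.1
  endloop
 endfacet
 facet normal 0.560 0.805 -0.197
  outer loop
   vertex 2.5 4.2 1.5
   vertex 1.5 4.7 0.7
   vertex 2.8 4.8 4.8
  endloop
 endfacet
 facet normal 0.682 0.284 -0.674
  outer loop
   vertex 2.5 4.2 1.5
   vertex 2.7 0.4 0.1
   vertex 1.5 4.7 0.7
  endloop
 endfacet
 facet normal -0.753 0.562 0.343
  outer loop
   vertex 0.1 3.2 1.5
   vertex 0.0 1.6 3.9
   vertex 2.8 4.8 4.8
  endloop
 endfacet
 facet normal -0.664 0.723 0.193
  outer loop
   vertex 0.1 3.2 1.5
   vertex 2.8 4.8 4.8
   vertex 1.5 4.7 0.7
  endloop
 endfacet
 facet normal -0.765 -0.521 -0.379
  outer loop
   vertex 0.1 3.2 1.5
   vertex 2.7 0.4 0.1
   vertex 0.0 1.6 3.9
  endloop
 endfacet
 facet normal -0.485 -0.013 -0.874
  outer loop
   vertex 0.1 3.2 1.5
   vertex 1.5 4.7 0.7
   vertex 2.7 0.4 0.1
  endloop
 endfacet
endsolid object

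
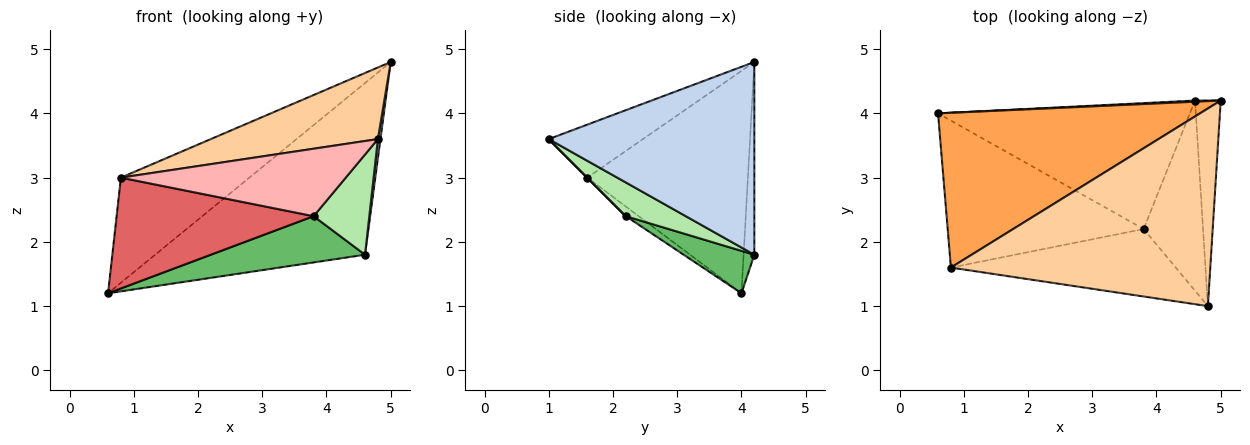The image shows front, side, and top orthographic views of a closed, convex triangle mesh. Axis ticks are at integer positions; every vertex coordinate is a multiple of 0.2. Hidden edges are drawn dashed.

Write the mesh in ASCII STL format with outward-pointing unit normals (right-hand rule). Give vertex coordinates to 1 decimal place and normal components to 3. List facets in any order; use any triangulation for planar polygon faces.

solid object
 facet normal -0.051 0.999 0.007
  outer loop
   vertex 4.6 4.2 1.8
   vertex 0.6 4.0 1.2
   vertex 5.0 4.2 4.8
  endloop
 endfacet
 facet normal 0.991 -0.012 -0.132
  outer loop
   vertex 4.6 4.2 1.8
   vertex 5.0 4.2 4.8
   vertex 4.8 1.0 3.6
  endloop
 endfacet
 facet normal -0.575 0.460 0.677
  outer loop
   vertex 0.8 1.6 3.0
   vertex 5.0 4.2 4.8
   vertex 0.6 4.0 1.2
  endloop
 endfacet
 facet normal -0.189 -0.334 0.923
  outer loop
   vertex 0.8 1.6 3.0
   vertex 4.8 1.0 3.6
   vertex 5.0 4.2 4.8
  endloop
 endfacet
 facet normal 0.156 -0.341 -0.927
  outer loop
   vertex 3.8 2.2 2.4
   vertex 0.6 4.0 1.2
   vertex 4.6 4.2 1.8
  endloop
 endfacet
 facet normal 0.449 -0.417 -0.791
  outer loop
   vertex 3.8 2.2 2.4
   vertex 4.6 4.2 1.8
   vertex 4.8 1.0 3.6
  endloop
 endfacet
 facet normal -0.039 -0.602 -0.798
  outer loop
   vertex 3.8 2.2 2.4
   vertex 0.8 1.6 3.0
   vertex 0.6 4.0 1.2
  endloop
 endfacet
 facet normal 0.000 -0.707 -0.707
  outer loop
   vertex 3.8 2.2 2.4
   vertex 4.8 1.0 3.6
   vertex 0.8 1.6 3.0
  endloop
 endfacet
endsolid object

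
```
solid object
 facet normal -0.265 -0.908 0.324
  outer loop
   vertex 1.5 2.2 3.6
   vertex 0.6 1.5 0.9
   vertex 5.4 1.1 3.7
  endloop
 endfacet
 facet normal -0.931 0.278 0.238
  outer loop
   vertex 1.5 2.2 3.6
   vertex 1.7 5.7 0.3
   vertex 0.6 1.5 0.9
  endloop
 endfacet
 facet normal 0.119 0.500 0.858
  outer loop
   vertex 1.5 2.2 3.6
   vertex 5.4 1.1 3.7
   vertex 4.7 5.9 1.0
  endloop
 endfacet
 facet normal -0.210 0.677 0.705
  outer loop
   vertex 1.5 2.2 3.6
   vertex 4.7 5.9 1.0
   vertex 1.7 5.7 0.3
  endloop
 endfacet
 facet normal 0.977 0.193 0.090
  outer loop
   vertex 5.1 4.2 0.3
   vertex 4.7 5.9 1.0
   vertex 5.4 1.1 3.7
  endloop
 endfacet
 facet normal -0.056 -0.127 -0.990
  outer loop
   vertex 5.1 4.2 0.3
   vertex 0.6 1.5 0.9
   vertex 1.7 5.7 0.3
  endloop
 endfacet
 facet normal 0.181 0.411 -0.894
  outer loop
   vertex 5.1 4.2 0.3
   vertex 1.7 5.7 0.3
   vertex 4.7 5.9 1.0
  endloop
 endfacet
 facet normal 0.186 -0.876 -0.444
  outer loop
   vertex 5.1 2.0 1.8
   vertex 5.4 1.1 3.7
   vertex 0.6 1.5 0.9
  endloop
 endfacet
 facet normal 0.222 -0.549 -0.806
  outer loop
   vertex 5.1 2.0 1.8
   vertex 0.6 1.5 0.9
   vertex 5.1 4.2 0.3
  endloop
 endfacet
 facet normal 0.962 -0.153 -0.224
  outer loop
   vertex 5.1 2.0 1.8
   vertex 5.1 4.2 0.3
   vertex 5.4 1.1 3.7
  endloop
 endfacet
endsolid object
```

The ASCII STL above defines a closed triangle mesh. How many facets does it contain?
10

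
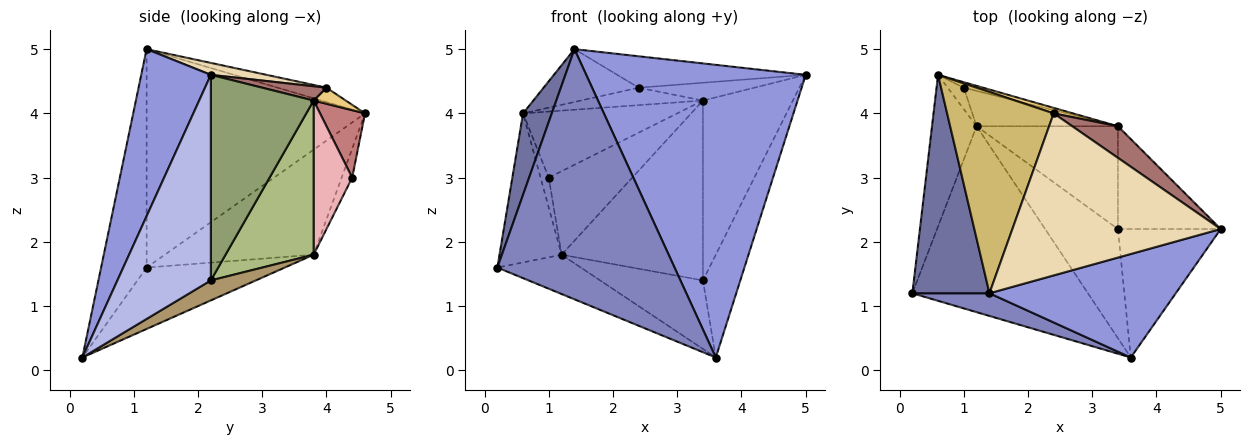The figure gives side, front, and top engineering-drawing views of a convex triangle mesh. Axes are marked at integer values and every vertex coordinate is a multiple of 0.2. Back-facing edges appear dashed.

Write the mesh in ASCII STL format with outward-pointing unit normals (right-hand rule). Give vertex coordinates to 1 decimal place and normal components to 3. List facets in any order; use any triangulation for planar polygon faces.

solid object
 facet normal -0.936 -0.123 0.330
  outer loop
   vertex 1.4 1.2 5.0
   vertex 0.6 4.6 4.0
   vertex 0.2 1.2 1.6
  endloop
 endfacet
 facet normal -0.248 -0.965 0.087
  outer loop
   vertex 3.6 0.2 0.2
   vertex 1.4 1.2 5.0
   vertex 0.2 1.2 1.6
  endloop
 endfacet
 facet normal 0.286 -0.903 0.319
  outer loop
   vertex 3.6 0.2 0.2
   vertex 5.0 2.2 4.6
   vertex 1.4 1.2 5.0
  endloop
 endfacet
 facet normal 0.842 0.337 -0.421
  outer loop
   vertex 3.4 2.2 1.4
   vertex 5.0 2.2 4.6
   vertex 3.6 0.2 0.2
  endloop
 endfacet
 facet normal 0.704 0.616 -0.352
  outer loop
   vertex 3.4 3.8 4.2
   vertex 5.0 2.2 4.6
   vertex 3.4 2.2 1.4
  endloop
 endfacet
 facet normal 0.476 0.764 -0.436
  outer loop
   vertex 1.2 3.8 1.8
   vertex 3.4 3.8 4.2
   vertex 3.4 2.2 1.4
  endloop
 endfacet
 facet normal -0.859 0.359 -0.365
  outer loop
   vertex 1.2 3.8 1.8
   vertex 0.2 1.2 1.6
   vertex 0.6 4.6 4.0
  endloop
 endfacet
 facet normal -0.324 0.196 -0.926
  outer loop
   vertex 1.2 3.8 1.8
   vertex 3.6 0.2 0.2
   vertex 0.2 1.2 1.6
  endloop
 endfacet
 facet normal 0.226 0.518 -0.825
  outer loop
   vertex 1.2 3.8 1.8
   vertex 3.4 2.2 1.4
   vertex 3.6 0.2 0.2
  endloop
 endfacet
 facet normal -0.129 0.252 0.959
  outer loop
   vertex 2.4 4.0 4.4
   vertex 0.6 4.6 4.0
   vertex 1.4 1.2 5.0
  endloop
 endfacet
 facet normal 0.243 0.925 0.292
  outer loop
   vertex 2.4 4.0 4.4
   vertex 3.4 3.8 4.2
   vertex 0.6 4.6 4.0
  endloop
 endfacet
 facet normal 0.056 0.190 0.980
  outer loop
   vertex 2.4 4.0 4.4
   vertex 1.4 1.2 5.0
   vertex 5.0 2.2 4.6
  endloop
 endfacet
 facet normal 0.263 0.473 0.841
  outer loop
   vertex 2.4 4.0 4.4
   vertex 5.0 2.2 4.6
   vertex 3.4 3.8 4.2
  endloop
 endfacet
 facet normal 0.279 0.957 -0.080
  outer loop
   vertex 1.0 4.4 3.0
   vertex 0.6 4.6 4.0
   vertex 3.4 3.8 4.2
  endloop
 endfacet
 facet normal -0.723 0.562 -0.402
  outer loop
   vertex 1.0 4.4 3.0
   vertex 1.2 3.8 1.8
   vertex 0.6 4.6 4.0
  endloop
 endfacet
 facet normal 0.391 0.848 -0.359
  outer loop
   vertex 1.0 4.4 3.0
   vertex 3.4 3.8 4.2
   vertex 1.2 3.8 1.8
  endloop
 endfacet
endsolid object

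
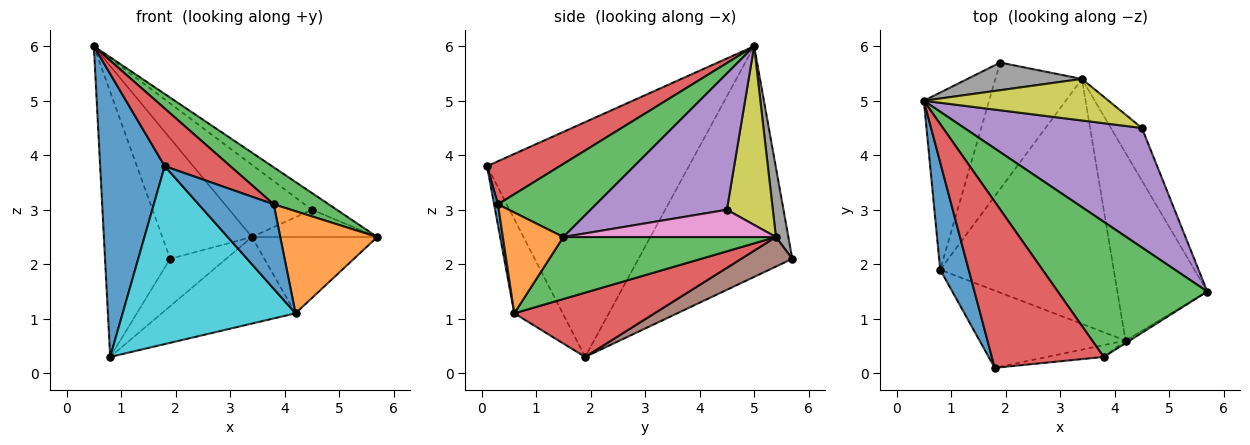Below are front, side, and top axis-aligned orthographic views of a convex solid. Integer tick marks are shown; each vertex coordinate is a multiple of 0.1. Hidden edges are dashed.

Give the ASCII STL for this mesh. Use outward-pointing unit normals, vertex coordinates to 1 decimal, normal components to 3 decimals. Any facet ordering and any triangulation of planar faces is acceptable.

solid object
 facet normal -0.946 -0.303 0.115
  outer loop
   vertex 0.8 1.9 0.3
   vertex 1.8 0.1 3.8
   vertex 0.5 5.0 6.0
  endloop
 endfacet
 facet normal -0.891 0.377 -0.252
  outer loop
   vertex 1.9 5.7 2.1
   vertex 0.8 1.9 0.3
   vertex 0.5 5.0 6.0
  endloop
 endfacet
 facet normal 0.426 -0.239 0.872
  outer loop
   vertex 3.8 0.3 3.1
   vertex 5.7 1.5 2.5
   vertex 0.5 5.0 6.0
  endloop
 endfacet
 facet normal 0.342 -0.308 0.888
  outer loop
   vertex 3.8 0.3 3.1
   vertex 0.5 5.0 6.0
   vertex 1.8 0.1 3.8
  endloop
 endfacet
 facet normal 0.605 0.111 0.788
  outer loop
   vertex 4.5 4.5 3.0
   vertex 0.5 5.0 6.0
   vertex 5.7 1.5 2.5
  endloop
 endfacet
 facet normal 0.305 0.334 -0.892
  outer loop
   vertex 3.4 5.4 2.5
   vertex 0.8 1.9 0.3
   vertex 1.9 5.7 2.1
  endloop
 endfacet
 facet normal 0.615 0.363 -0.700
  outer loop
   vertex 3.4 5.4 2.5
   vertex 4.5 4.5 3.0
   vertex 5.7 1.5 2.5
  endloop
 endfacet
 facet normal 0.134 0.966 0.222
  outer loop
   vertex 3.4 5.4 2.5
   vertex 1.9 5.7 2.1
   vertex 0.5 5.0 6.0
  endloop
 endfacet
 facet normal 0.435 0.781 0.449
  outer loop
   vertex 3.4 5.4 2.5
   vertex 0.5 5.0 6.0
   vertex 4.5 4.5 3.0
  endloop
 endfacet
 facet normal -0.249 -0.888 -0.386
  outer loop
   vertex 4.2 0.6 1.1
   vertex 1.8 0.1 3.8
   vertex 0.8 1.9 0.3
  endloop
 endfacet
 facet normal 0.051 -0.989 -0.138
  outer loop
   vertex 4.2 0.6 1.1
   vertex 3.8 0.3 3.1
   vertex 1.8 0.1 3.8
  endloop
 endfacet
 facet normal 0.529 -0.848 -0.021
  outer loop
   vertex 4.2 0.6 1.1
   vertex 5.7 1.5 2.5
   vertex 3.8 0.3 3.1
  endloop
 endfacet
 facet normal 0.538 0.317 -0.781
  outer loop
   vertex 4.2 0.6 1.1
   vertex 3.4 5.4 2.5
   vertex 5.7 1.5 2.5
  endloop
 endfacet
 facet normal 0.330 0.315 -0.890
  outer loop
   vertex 4.2 0.6 1.1
   vertex 0.8 1.9 0.3
   vertex 3.4 5.4 2.5
  endloop
 endfacet
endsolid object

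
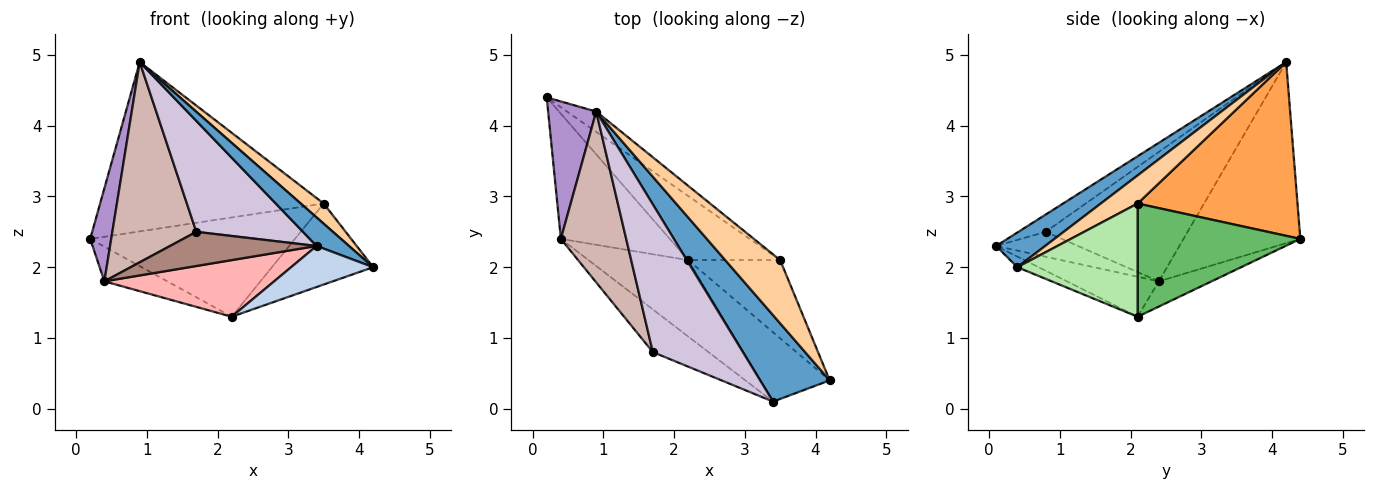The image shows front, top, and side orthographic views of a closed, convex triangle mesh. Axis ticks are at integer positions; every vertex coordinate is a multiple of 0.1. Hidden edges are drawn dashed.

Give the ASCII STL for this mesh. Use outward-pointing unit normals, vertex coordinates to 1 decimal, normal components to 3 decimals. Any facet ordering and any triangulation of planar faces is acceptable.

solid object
 facet normal 0.428 -0.283 0.858
  outer loop
   vertex 0.9 4.2 4.9
   vertex 3.4 0.1 2.3
   vertex 4.2 0.4 2.0
  endloop
 endfacet
 facet normal -0.131 -0.505 -0.853
  outer loop
   vertex 2.2 2.1 1.3
   vertex 4.2 0.4 2.0
   vertex 3.4 0.1 2.3
  endloop
 endfacet
 facet normal 0.579 0.810 -0.097
  outer loop
   vertex 3.5 2.1 2.9
   vertex 0.2 4.4 2.4
   vertex 0.9 4.2 4.9
  endloop
 endfacet
 facet normal 0.438 -0.273 0.856
  outer loop
   vertex 3.5 2.1 2.9
   vertex 0.9 4.2 4.9
   vertex 4.2 0.4 2.0
  endloop
 endfacet
 facet normal 0.555 0.699 -0.451
  outer loop
   vertex 3.5 2.1 2.9
   vertex 2.2 2.1 1.3
   vertex 0.2 4.4 2.4
  endloop
 endfacet
 facet normal 0.650 0.547 -0.528
  outer loop
   vertex 3.5 2.1 2.9
   vertex 4.2 0.4 2.0
   vertex 2.2 2.1 1.3
  endloop
 endfacet
 facet normal -0.218 0.260 -0.941
  outer loop
   vertex 0.4 2.4 1.8
   vertex 0.2 4.4 2.4
   vertex 2.2 2.1 1.3
  endloop
 endfacet
 facet normal -0.307 -0.567 -0.765
  outer loop
   vertex 0.4 2.4 1.8
   vertex 2.2 2.1 1.3
   vertex 3.4 0.1 2.3
  endloop
 endfacet
 facet normal -0.952 -0.171 0.253
  outer loop
   vertex 0.4 2.4 1.8
   vertex 0.9 4.2 4.9
   vertex 0.2 4.4 2.4
  endloop
 endfacet
 facet normal -0.151 -0.594 0.790
  outer loop
   vertex 1.7 0.8 2.5
   vertex 3.4 0.1 2.3
   vertex 0.9 4.2 4.9
  endloop
 endfacet
 facet normal -0.330 -0.590 -0.737
  outer loop
   vertex 1.7 0.8 2.5
   vertex 0.4 2.4 1.8
   vertex 3.4 0.1 2.3
  endloop
 endfacet
 facet normal -0.789 -0.467 0.398
  outer loop
   vertex 1.7 0.8 2.5
   vertex 0.9 4.2 4.9
   vertex 0.4 2.4 1.8
  endloop
 endfacet
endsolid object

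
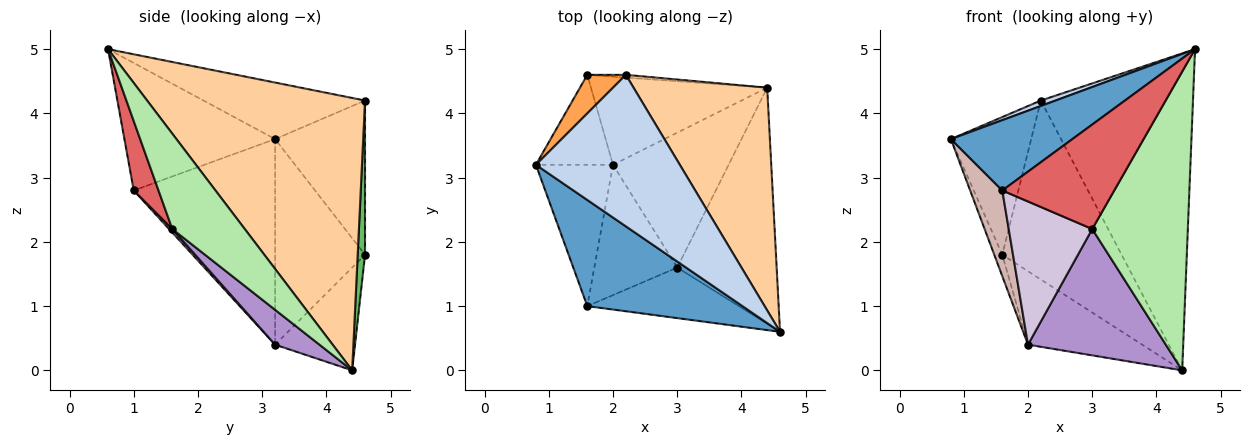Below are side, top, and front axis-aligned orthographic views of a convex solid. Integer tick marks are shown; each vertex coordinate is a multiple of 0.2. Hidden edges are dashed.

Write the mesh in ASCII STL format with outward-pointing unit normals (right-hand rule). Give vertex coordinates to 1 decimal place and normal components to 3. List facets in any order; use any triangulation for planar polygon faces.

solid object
 facet normal -0.565 -0.456 0.688
  outer loop
   vertex 1.6 1.0 2.8
   vertex 4.6 0.6 5.0
   vertex 0.8 3.2 3.6
  endloop
 endfacet
 facet normal -0.365 -0.033 0.930
  outer loop
   vertex 2.2 4.6 4.2
   vertex 0.8 3.2 3.6
   vertex 4.6 0.6 5.0
  endloop
 endfacet
 facet normal -0.733 0.655 0.183
  outer loop
   vertex 2.2 4.6 4.2
   vertex 1.6 4.6 1.8
   vertex 0.8 3.2 3.6
  endloop
 endfacet
 facet normal 0.761 0.531 0.373
  outer loop
   vertex 2.2 4.6 4.2
   vertex 4.6 0.6 5.0
   vertex 4.4 4.4 0.0
  endloop
 endfacet
 facet normal 0.061 0.998 -0.015
  outer loop
   vertex 2.2 4.6 4.2
   vertex 4.4 4.4 0.0
   vertex 1.6 4.6 1.8
  endloop
 endfacet
 facet normal 0.511 -0.674 -0.533
  outer loop
   vertex 3.0 1.6 2.2
   vertex 4.4 4.4 0.0
   vertex 4.6 0.6 5.0
  endloop
 endfacet
 facet normal 0.195 -0.883 -0.427
  outer loop
   vertex 3.0 1.6 2.2
   vertex 4.6 0.6 5.0
   vertex 1.6 1.0 2.8
  endloop
 endfacet
 facet normal -0.409 0.584 -0.701
  outer loop
   vertex 2.0 3.2 0.4
   vertex 1.6 4.6 1.8
   vertex 4.4 4.4 0.0
  endloop
 endfacet
 facet normal 0.215 -0.668 -0.713
  outer loop
   vertex 2.0 3.2 0.4
   vertex 4.4 4.4 0.0
   vertex 3.0 1.6 2.2
  endloop
 endfacet
 facet normal 0.028 -0.739 -0.673
  outer loop
   vertex 2.0 3.2 0.4
   vertex 3.0 1.6 2.2
   vertex 1.6 1.0 2.8
  endloop
 endfacet
 facet normal -0.933 0.083 -0.350
  outer loop
   vertex 2.0 3.2 0.4
   vertex 0.8 3.2 3.6
   vertex 1.6 4.6 1.8
  endloop
 endfacet
 facet normal -0.916 -0.208 -0.343
  outer loop
   vertex 2.0 3.2 0.4
   vertex 1.6 1.0 2.8
   vertex 0.8 3.2 3.6
  endloop
 endfacet
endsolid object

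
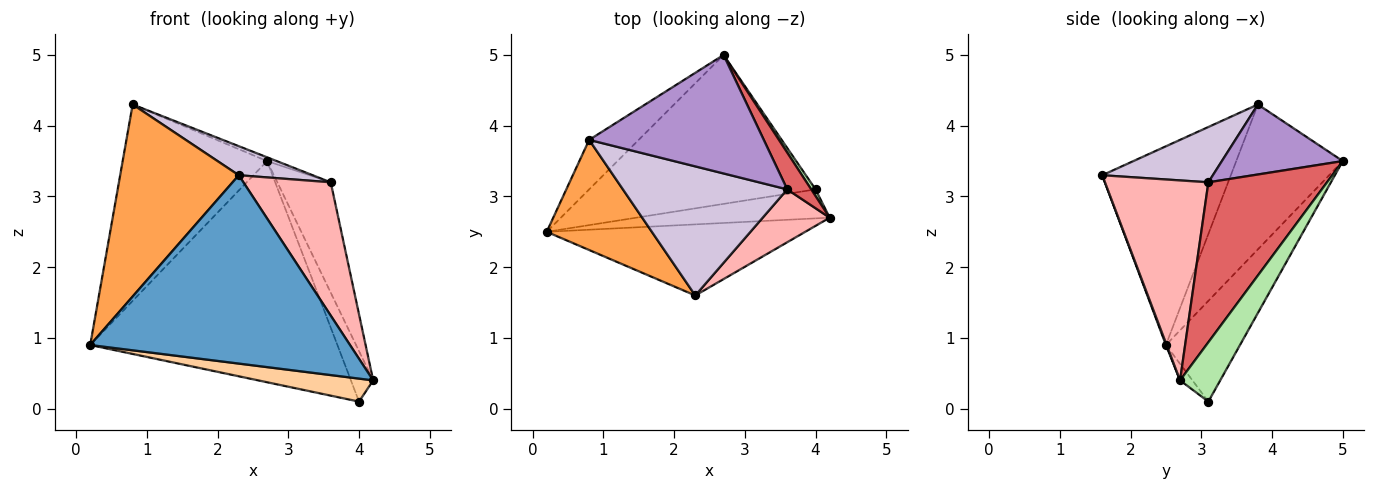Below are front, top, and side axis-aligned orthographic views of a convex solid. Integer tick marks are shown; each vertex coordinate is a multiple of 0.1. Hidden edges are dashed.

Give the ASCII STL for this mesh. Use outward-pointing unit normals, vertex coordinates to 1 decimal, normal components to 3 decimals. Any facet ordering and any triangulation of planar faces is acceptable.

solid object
 facet normal 0.003 -0.936 -0.353
  outer loop
   vertex 2.3 1.6 3.3
   vertex 0.2 2.5 0.9
   vertex 4.2 2.7 0.4
  endloop
 endfacet
 facet normal -0.582 0.789 -0.199
  outer loop
   vertex 0.8 3.8 4.3
   vertex 2.7 5.0 3.5
   vertex 0.2 2.5 0.9
  endloop
 endfacet
 facet normal -0.685 -0.632 0.362
  outer loop
   vertex 0.8 3.8 4.3
   vertex 0.2 2.5 0.9
   vertex 2.3 1.6 3.3
  endloop
 endfacet
 facet normal -0.067 -0.620 -0.782
  outer loop
   vertex 4.0 3.1 0.1
   vertex 4.2 2.7 0.4
   vertex 0.2 2.5 0.9
  endloop
 endfacet
 facet normal -0.241 0.805 -0.542
  outer loop
   vertex 4.0 3.1 0.1
   vertex 0.2 2.5 0.9
   vertex 2.7 5.0 3.5
  endloop
 endfacet
 facet normal 0.873 0.484 0.063
  outer loop
   vertex 4.0 3.1 0.1
   vertex 2.7 5.0 3.5
   vertex 4.2 2.7 0.4
  endloop
 endfacet
 facet normal 0.904 0.407 0.136
  outer loop
   vertex 3.6 3.1 3.2
   vertex 4.2 2.7 0.4
   vertex 2.7 5.0 3.5
  endloop
 endfacet
 facet normal 0.740 -0.625 0.248
  outer loop
   vertex 3.6 3.1 3.2
   vertex 2.3 1.6 3.3
   vertex 4.2 2.7 0.4
  endloop
 endfacet
 facet normal 0.372 0.030 0.928
  outer loop
   vertex 3.6 3.1 3.2
   vertex 2.7 5.0 3.5
   vertex 0.8 3.8 4.3
  endloop
 endfacet
 facet normal 0.312 -0.209 0.927
  outer loop
   vertex 3.6 3.1 3.2
   vertex 0.8 3.8 4.3
   vertex 2.3 1.6 3.3
  endloop
 endfacet
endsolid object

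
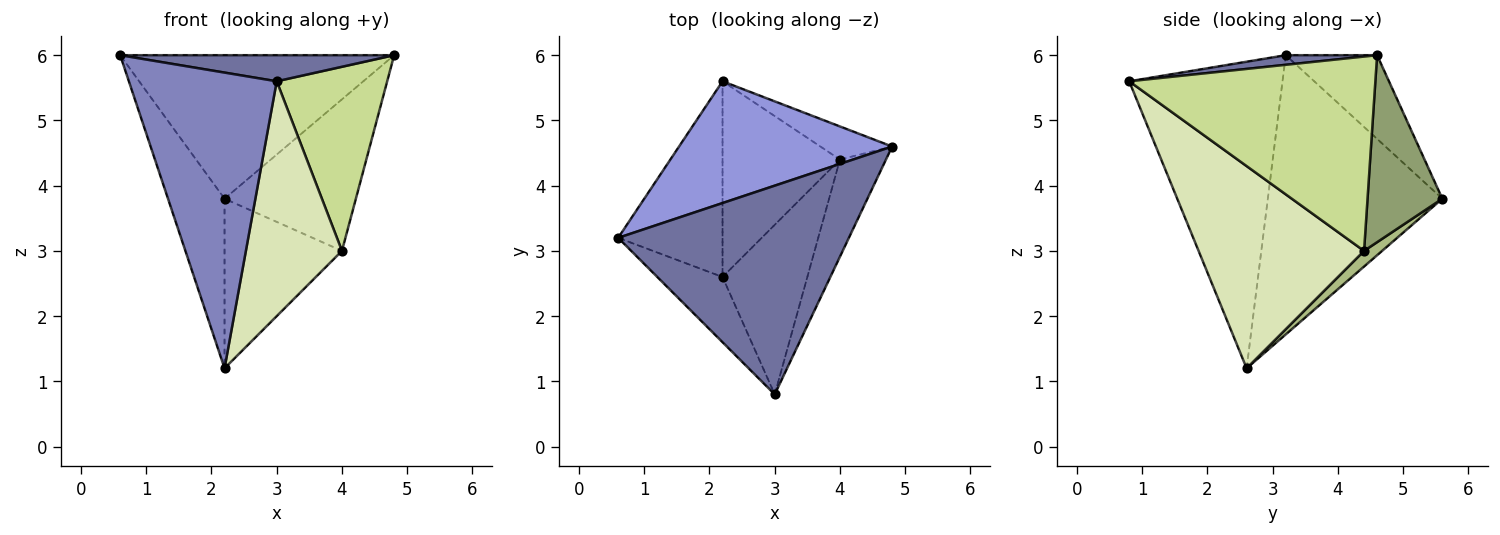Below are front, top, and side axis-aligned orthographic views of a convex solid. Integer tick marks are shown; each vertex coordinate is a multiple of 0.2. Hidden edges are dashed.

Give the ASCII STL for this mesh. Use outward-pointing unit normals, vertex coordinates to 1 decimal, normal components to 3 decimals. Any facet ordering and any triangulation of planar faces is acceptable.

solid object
 facet normal 0.041 -0.124 0.991
  outer loop
   vertex 3.0 0.8 5.6
   vertex 4.8 4.6 6.0
   vertex 0.6 3.2 6.0
  endloop
 endfacet
 facet normal -0.711 -0.686 -0.151
  outer loop
   vertex 2.2 2.6 1.2
   vertex 3.0 0.8 5.6
   vertex 0.6 3.2 6.0
  endloop
 endfacet
 facet normal -0.246 0.739 0.627
  outer loop
   vertex 2.2 5.6 3.8
   vertex 0.6 3.2 6.0
   vertex 4.8 4.6 6.0
  endloop
 endfacet
 facet normal -0.896 0.290 -0.335
  outer loop
   vertex 2.2 5.6 3.8
   vertex 2.2 2.6 1.2
   vertex 0.6 3.2 6.0
  endloop
 endfacet
 facet normal 0.486 0.854 -0.187
  outer loop
   vertex 4.0 4.4 3.0
   vertex 2.2 5.6 3.8
   vertex 4.8 4.6 6.0
  endloop
 endfacet
 facet normal 0.100 0.652 -0.752
  outer loop
   vertex 4.0 4.4 3.0
   vertex 2.2 2.6 1.2
   vertex 2.2 5.6 3.8
  endloop
 endfacet
 facet normal 0.892 -0.400 -0.211
  outer loop
   vertex 4.0 4.4 3.0
   vertex 4.8 4.6 6.0
   vertex 3.0 0.8 5.6
  endloop
 endfacet
 facet normal 0.813 -0.472 -0.341
  outer loop
   vertex 4.0 4.4 3.0
   vertex 3.0 0.8 5.6
   vertex 2.2 2.6 1.2
  endloop
 endfacet
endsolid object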